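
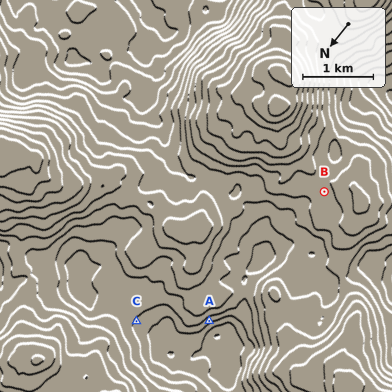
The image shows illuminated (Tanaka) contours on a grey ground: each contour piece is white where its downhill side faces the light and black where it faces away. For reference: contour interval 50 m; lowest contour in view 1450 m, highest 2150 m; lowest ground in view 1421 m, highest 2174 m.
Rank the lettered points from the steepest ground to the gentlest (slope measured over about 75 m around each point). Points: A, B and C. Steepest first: A C B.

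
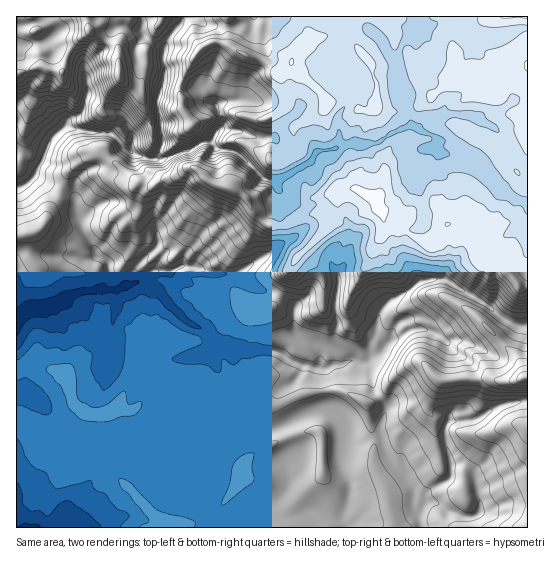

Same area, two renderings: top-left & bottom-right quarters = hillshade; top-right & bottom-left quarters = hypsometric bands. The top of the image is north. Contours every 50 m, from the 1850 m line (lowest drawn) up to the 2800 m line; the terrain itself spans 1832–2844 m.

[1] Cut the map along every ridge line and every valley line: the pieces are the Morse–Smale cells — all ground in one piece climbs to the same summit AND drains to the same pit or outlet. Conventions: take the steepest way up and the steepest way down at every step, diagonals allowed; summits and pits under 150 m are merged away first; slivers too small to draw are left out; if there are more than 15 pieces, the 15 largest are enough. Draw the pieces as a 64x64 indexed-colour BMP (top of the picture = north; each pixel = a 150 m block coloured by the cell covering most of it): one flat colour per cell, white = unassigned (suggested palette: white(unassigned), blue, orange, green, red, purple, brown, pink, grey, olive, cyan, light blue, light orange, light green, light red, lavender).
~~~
<image width="64" height="64" href="data:image/bmp;base64,Qk12CAAAAAAAAHYAAAAoAAAAQAAAAEAAAAABAAQAAAAAAAAIAAATCwAAEwsAABAAAAAAAAAA////ALR3HwAOf/8ALKAsACgn1gC9Z5QAS1aMAMJ34wB/f38AIr28AM++FwDox64AeLv/AIrfmACWmP8A1bDFACIiIiIiIiIiIiIiIiIiIiIiIiIiIiIiIRERERERERERIiIiIiIiIiIiIiIiIiIiIiIiIiIiIiIhEREREREREREiIiIiIiIiIiIiIiIiIiIiIiIiIiIiIiERQRERERERESIiIiIiIiIiIiIiIiIiIiIiIiIiIiIiIRFBERERERERIiIiIiIiIiIiIiIiIiIiIiIiIiIiIiIREUEREREREREiIiIiIiIiIiIiIiIiIiIiIiIiIiIiIhEUREERERERESIiIiIiIiIiIiIiIiIiIiIiIiIiIiIhERRERBERERERIiIiIiIiIiIiIiIiIiIiIiIiIiIiIiERREREEREREREiIiIiIiIiIiIiIiIiIiIiIiIiIiIiIRREREQRERERESIiIiIiIiIiIiIiIiIiIiIiIiIiIiIhRERERBERERERIiIiIiIiIiIiIiIiIiIiIiIiIiIiIiFEREREEREREREiIiIiIiIiIiIiIiIiIiIiIiIiIiIiIUREREQRERERESIiIiIiIiIiIiIiIiIiIiIiIiIiIiIRRERERBERERERIiIiIiIiIiIiIiIiIiIiIiIiIiIiIhFERERERBEREREiIiIiEREiIiIiIiIiIiIiIiIiIiIiEUREREREREERESIiIiERERESIiIiIiERIiESIiIiIiIRREREREREREERIiIiIREREREiIiERERERERESIiIiERREREREREREREQiIiIhERERERERERERERERERERERERFERERERERERERCIiIhERERERERERERERERERERERERFEREREREREREREIiIhEREREREREREREREREREREREREUREREREREREREQSIRERERERERERERERERERERERERERRERERERERERERBERERERERERERERERERERERERERERFEREREREREREREEREREREREREREREREREREREREREREUREREREREREREQRERERERERERERERERERERERERERERFERERERERERERBEREREREREREREREREREREREREREREUREREREREREREERERERERERERERERERERERERERERERRERERERERERBERERERERERERERERERERERERERERERFEREREREREQRERERERERERERERERERERERERERERERERREREREREQREREREREREREREREREREREREREREREREREUREREREQREREREREREREREREREREREREREREREREREREUREREERERERERERERERERERERERERERERERERERERERFERBERERERERERERERERERERERERERERERERERERERERERERERERERERERERERERERERERERERERERERERERERERERERERERERERERERERERERERERERERERERERERERERERERERERERERERERERERERERERERERERERERERERERERERERERERERERERERERERERERERERERERERERERERERERERERERERERERERERERERERERERERERERERERERERERERERERZmERERERERERERERERERERERERERERERERERERERERFmZhEREREREREREREREREREREREREREREREREREREREWZmERERERERERERERERERERERERERERERERERERERERZmZhERERERERERERERERERERERERERERERERERERERFmZmERERERERERERERERERERERERERERERERERERERVWZmZhERERERERERERERERERERERERERERERERERERVVZmZmERERERERERERERERERERERERERERERERERERVVVmZmZhERERERERERERERERERERERERERERERERERVVVWZmZmYRERERERERERERERERMxERERERERERERERVVVVZmZmZmERERd3ERERERERERMzMRERERERERERFVVVVVVmZmZmZmERd3cREREREREREzMzMxERERERERVVVVVVVWZmZmZmZmEXdxEREREREREzMzMzMzMzERERFVVVVVVVZmZmZmZmYXd3EREREREzMzMzMzMzMzMxERVVVVVVVVVmZmZmZmZhd3cRERERMzMzMzMzMzMzMzM1VVVVVVVVVWZmZmZmZhd3dxEREREzMzMzMzMzMzMzMzVVVVVVVVVVZmZmZmZhd3d3EREREzMzMzMzMzMzMzMzNVVVVVVVVVVmZmZmZod3d3cREREzMzMzMzMzMzMzMzM1VVVVVVVVVWZmZmZoiHd3dxEREzMzMzMzMzMzMzMzM1VVVVVVVVVVZmZmZmiId3d3ERMzMzMzMzMzMzMzMzMzVVVVVVVVVVVmZmZmaIiHd3dzMzMzMzMzMzMzMzMzMzNVVVVVVVVVVZlmmWaIiId3d3MzMzMzMzMzMzMzMzMzM1VVVVVVVVVVmZmZZoiIh3d3MzMzMzMzMzMzMzMzMzMzVVVVVVVVVVWZmZl4iIiHd3czMzMzMzMzMzMzMzMzMzNVVVVVVVVVVZmZd3iIiHd3d3MzMzMzMzMzMzMzMzMzM1VVVVVVVVVVmZmXd4h3d3d3czMzMzMzMzMzMzMzMzMzNVVVVVVVVVWZmZd3d3d3d3d3MzMzMzMzMzMzMzMzMzMzVVVVVVVVVZmZd3d3d3d3d3dzMzMzMzMzMzMzMzMzMzNVVVVVVVVV"/>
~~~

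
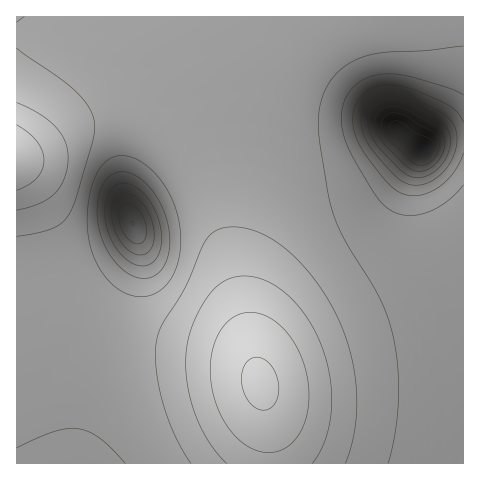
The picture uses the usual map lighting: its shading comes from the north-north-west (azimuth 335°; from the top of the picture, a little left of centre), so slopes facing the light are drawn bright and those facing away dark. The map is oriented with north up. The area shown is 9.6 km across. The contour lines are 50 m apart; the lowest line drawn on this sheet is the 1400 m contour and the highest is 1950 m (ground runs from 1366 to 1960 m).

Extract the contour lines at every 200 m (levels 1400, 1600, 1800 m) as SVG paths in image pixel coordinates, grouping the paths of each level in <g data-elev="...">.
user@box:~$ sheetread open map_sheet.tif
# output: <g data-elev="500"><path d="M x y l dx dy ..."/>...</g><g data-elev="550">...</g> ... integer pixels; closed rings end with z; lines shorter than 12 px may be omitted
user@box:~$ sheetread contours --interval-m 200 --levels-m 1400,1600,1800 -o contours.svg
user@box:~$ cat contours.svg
<g data-elev="1400"><path d="M419 158l-4-4-9-11-14-11-2-6 2-4 4-1 4 1 14 11 13 4 5 4 2 6-3 7-6 4z"/></g><g data-elev="1600"><path d="M138 255l-8-4-7-7-6-9-4-11-1-10 1-10 4-7 6-3 8 0 9 7 8 10 5 13 1 13-2 10-6 7z"/><path d="M411 185l-9-4-11-9-19-22-8-16-3-12 2-12 6-9 9-6 17-2 19 6 31 16 6 5 4 9 2 9-1 10-4 11-6 9-7 8-9 6-10 3z"/></g><g data-elev="1800"><path d="M345 463l6-16 4-17 2-19-1-20-6-38-13-37-10-18-12-18-13-15-14-14-14-10-14-8-14-5-14-1-16 4-10 10-20 44-24 40-6 16 0 28 7 34 12 32 16 28"/><path d="M17 236l19-3 16-4 9-5 7-8 9-22 15-51 3-16-4-16-13-17-17-15-44-31"/></g>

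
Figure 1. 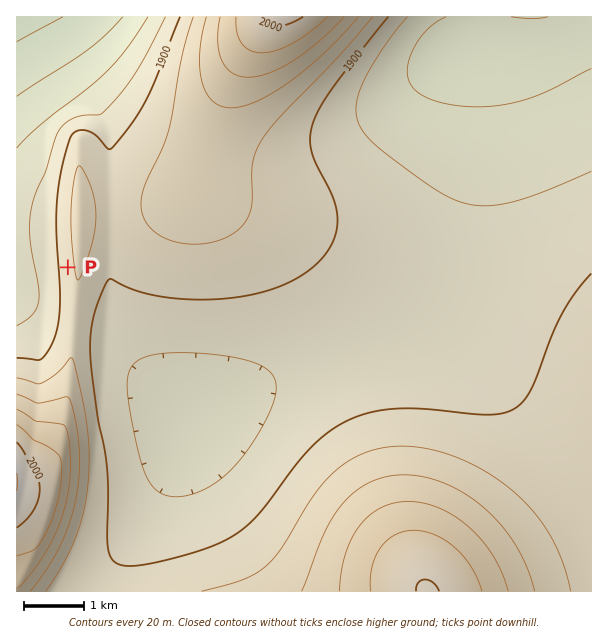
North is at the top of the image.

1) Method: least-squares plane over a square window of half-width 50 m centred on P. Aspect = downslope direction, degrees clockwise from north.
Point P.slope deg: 4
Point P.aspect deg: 265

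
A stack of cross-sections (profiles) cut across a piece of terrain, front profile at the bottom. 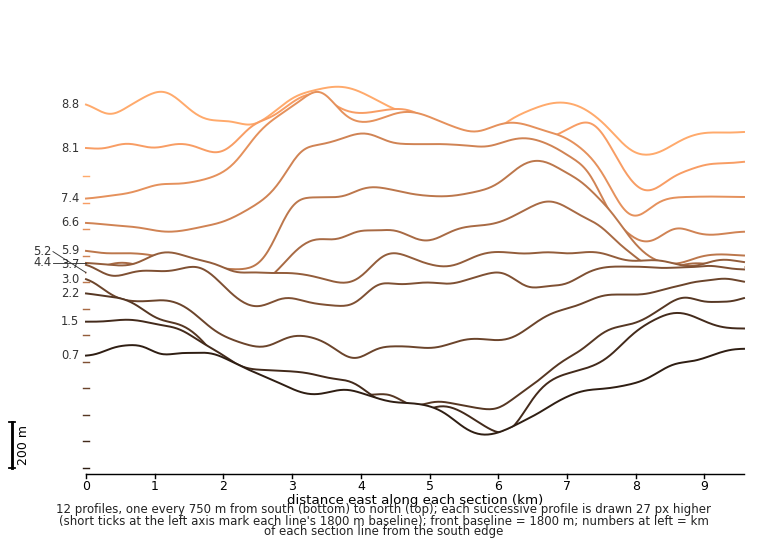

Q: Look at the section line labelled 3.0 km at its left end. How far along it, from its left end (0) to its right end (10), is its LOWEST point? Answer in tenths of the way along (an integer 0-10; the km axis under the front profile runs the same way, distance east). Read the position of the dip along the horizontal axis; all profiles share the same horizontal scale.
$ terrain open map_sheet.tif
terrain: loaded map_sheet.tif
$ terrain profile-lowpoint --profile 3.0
4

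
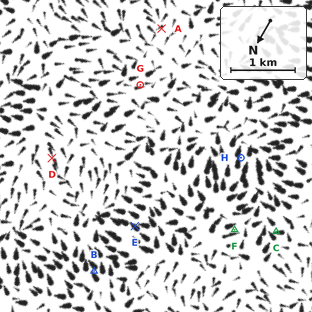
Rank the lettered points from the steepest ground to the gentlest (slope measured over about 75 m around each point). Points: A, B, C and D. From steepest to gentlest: D B C A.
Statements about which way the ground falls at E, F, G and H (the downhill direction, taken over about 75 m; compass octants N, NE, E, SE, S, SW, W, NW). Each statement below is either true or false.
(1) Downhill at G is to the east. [false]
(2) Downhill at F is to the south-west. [true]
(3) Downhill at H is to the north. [false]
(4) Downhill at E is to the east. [true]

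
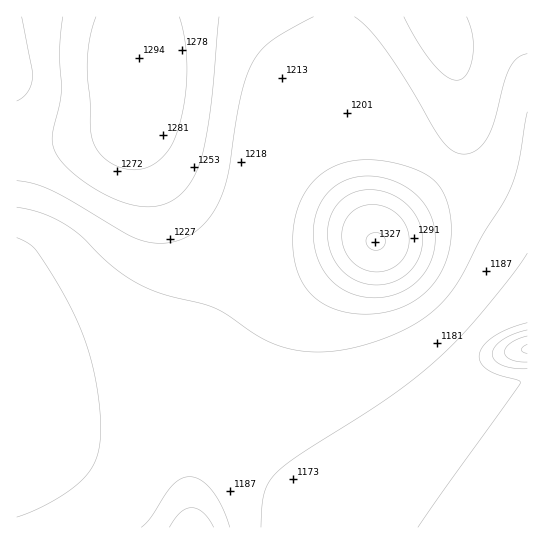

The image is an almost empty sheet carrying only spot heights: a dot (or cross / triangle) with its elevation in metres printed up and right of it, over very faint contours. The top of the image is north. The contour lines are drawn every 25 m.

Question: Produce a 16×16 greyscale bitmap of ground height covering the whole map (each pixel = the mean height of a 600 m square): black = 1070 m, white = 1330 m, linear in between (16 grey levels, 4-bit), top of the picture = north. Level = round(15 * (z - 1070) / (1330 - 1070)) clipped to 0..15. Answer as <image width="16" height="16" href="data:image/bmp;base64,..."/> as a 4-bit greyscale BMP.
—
<image width="16" height="16" href="data:image/bmp;base64,Qk32AAAAAAAAAHYAAAAoAAAAEAAAABAAAAABAAQAAAAAAIAAAAATCwAAEwsAABAAAAAAAAAAAAAAABEREQAiIiIAMzMzAERERABVVVUAZmZmAHd3dwCIiIgAmZmZAKqqqgC7u7sAzMzMAN3d3QDu7u4A////AGZ3iYZmVVREZmZ4dmZVVURmZnd2ZmVVVGZmZ3dmZmVUVmZ3d3d2ZlRWZnd3eHd2UmZnd3iImIdlZneIiIm7qHZneIiIm97JdniZqZib7smHmau6mIrMqYeqzMuYiJmZmKvMy6iIiImYm83bqIiImqibzdypiImrqZvN26mZmaup"/>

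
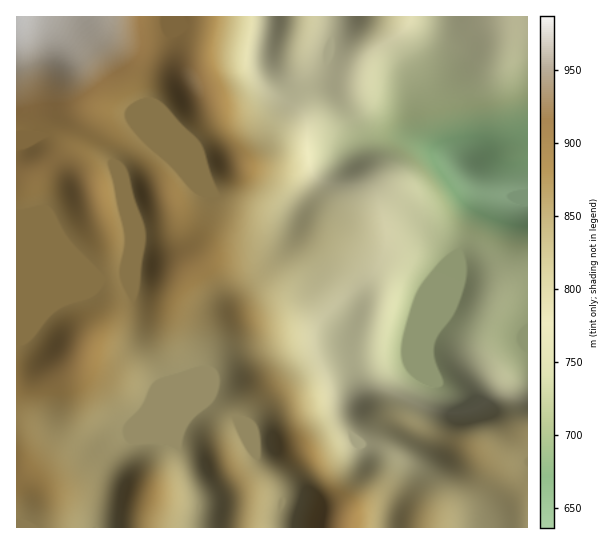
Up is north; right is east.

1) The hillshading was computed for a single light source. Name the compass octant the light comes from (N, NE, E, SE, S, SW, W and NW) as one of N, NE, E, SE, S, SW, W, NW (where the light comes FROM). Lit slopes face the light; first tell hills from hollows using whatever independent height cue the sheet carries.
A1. E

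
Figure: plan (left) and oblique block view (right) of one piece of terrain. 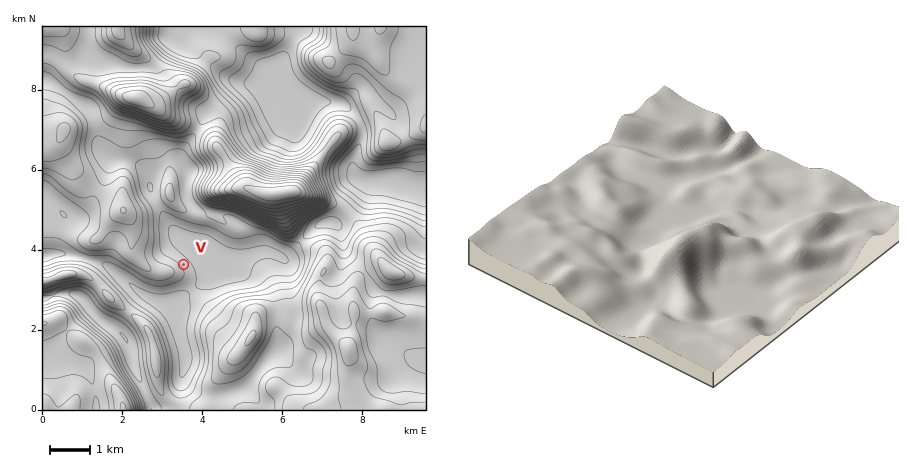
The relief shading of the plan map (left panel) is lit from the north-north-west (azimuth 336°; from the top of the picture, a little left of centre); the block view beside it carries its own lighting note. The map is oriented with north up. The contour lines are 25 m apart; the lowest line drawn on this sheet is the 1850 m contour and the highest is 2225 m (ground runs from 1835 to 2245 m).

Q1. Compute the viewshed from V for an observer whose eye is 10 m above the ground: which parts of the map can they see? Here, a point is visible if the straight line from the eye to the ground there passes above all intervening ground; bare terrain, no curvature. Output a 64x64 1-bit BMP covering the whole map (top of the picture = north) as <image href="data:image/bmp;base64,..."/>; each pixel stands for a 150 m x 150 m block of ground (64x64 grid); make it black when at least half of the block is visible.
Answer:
<image width="64" height="64" href="data:image/bmp;base64,Qk0+AgAAAAAAAD4AAAAoAAAAQAAAAEAAAAABAAEAAAAAAAACAAATCwAAEwsAAAIAAAAAAAAA////AAAAAAAAAgHwAAAAAAAEAeAAAAAAAAAA4AAAAAAAAABgAAAAAAAAAHAAAAAAAAAAcAAAAAAAAAB4AAAAAAAAADgAAAAAAAAAHgAAAAAAAAAPAAAAAAAAAA+AACAAAAAAD8AAYAAAAAB/4AEAAAAAAH/gAgAAAAAAf+AGAAAAAAB/4A4AAAAAAH/wHAAAAAAAf/AcAAAAAAB///wAAAAAAH///AAAAAAAf//8AAAAAAB///wAAAAAAP///ABAAAAD//5+AMAAAEf//n4BgAAA5////gMAAAD////+AwAAAP////4GAAAA////xAYAAAD///+ABAAAAf/+P4AEAAAD//x/AAAAAAP/2P8AAAAAAf8f/wAAAAAAHj//AAAAAAAMf/gAAAAAAgB/gAAAAAADAAAAAAAAAAEAAAAAAAAAAQAAAAAAAAABgAAAAAAAAAGAAAAAAAAAA4BwAAAAAAAHgHAAAAAAAA+AAAAAAAAAD4PAAAAAAAAfj8AAAAAAAD//gAAAAAAAH/4AAAAAAAAf+AAAAAAAAB/AAAAAAAAAPwAAAAAAAADgAMAAAAAAA8AB4AAAAAADAAAAAAAAAAAAAAAAAAAAAAAAAAAAAAAAAAAAAAAAAAAAAAAAAAAAAAAAAAAAAAAAAAAAAAAAAAAAAAAAAAAAAAAAAAAAAACAAAAAAAAAAA=="/>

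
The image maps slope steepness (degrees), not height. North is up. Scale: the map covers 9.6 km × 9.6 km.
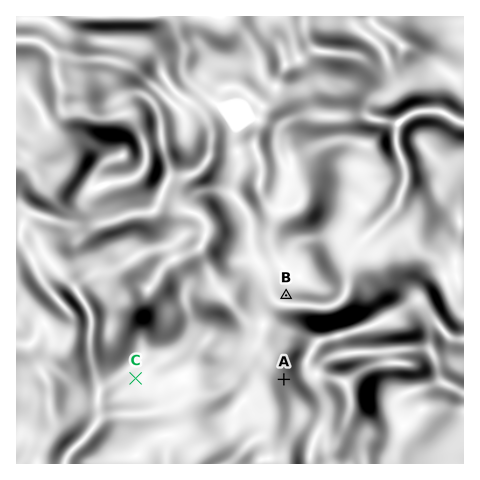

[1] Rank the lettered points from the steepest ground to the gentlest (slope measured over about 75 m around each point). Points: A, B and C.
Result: A B C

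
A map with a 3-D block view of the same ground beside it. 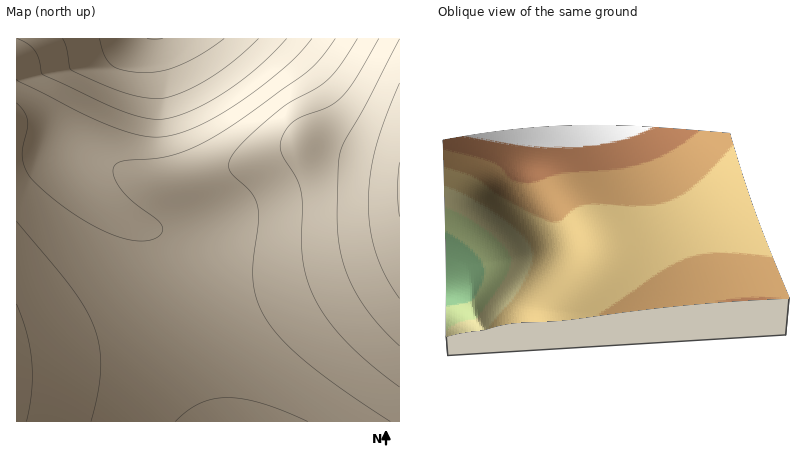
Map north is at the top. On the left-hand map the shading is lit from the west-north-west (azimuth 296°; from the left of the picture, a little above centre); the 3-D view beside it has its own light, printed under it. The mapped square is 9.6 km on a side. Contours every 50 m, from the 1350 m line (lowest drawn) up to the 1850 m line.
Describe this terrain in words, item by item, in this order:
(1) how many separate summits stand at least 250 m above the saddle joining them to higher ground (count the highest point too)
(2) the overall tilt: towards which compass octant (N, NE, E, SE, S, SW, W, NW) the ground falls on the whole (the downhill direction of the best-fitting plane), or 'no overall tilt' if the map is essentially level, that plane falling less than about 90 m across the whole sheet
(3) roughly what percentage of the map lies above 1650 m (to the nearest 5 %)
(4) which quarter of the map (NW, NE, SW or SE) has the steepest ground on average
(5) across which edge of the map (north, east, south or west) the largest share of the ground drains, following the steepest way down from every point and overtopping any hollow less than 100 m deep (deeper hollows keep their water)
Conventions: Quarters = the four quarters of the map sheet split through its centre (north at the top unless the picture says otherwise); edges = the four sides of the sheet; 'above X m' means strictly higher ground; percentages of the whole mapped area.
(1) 1 summit rises at least 250 m above its surroundings.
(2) On the whole the ground falls towards the north-west.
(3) About 40 % of the map lies above 1650 m.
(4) The north-east quarter is the steepest part of the map.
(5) The largest share of the runoff leaves by the northern edge.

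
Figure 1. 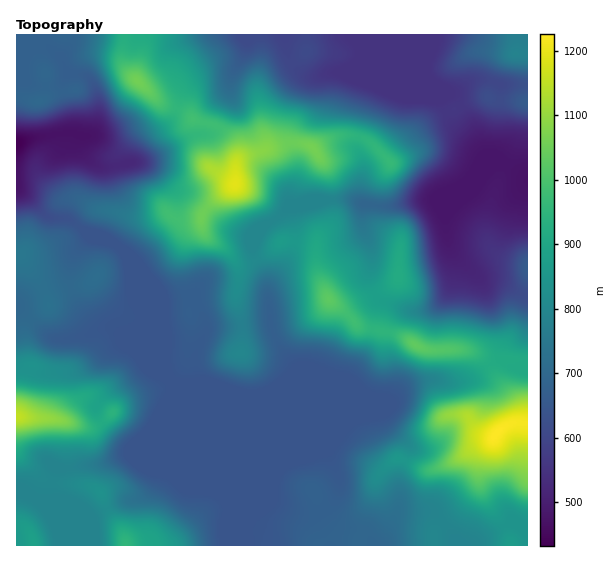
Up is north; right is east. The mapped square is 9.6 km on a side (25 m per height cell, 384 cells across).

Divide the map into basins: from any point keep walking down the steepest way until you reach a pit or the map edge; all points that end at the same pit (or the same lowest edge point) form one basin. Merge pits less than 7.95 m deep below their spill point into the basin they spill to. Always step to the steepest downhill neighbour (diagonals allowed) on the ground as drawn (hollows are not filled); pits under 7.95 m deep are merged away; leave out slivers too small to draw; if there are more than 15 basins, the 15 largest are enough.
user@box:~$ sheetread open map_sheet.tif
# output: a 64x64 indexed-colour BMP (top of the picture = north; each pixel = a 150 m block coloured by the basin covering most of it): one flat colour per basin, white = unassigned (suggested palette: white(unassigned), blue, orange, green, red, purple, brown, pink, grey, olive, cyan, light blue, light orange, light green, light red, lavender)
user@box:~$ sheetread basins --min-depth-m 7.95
<image width="64" height="64" href="data:image/bmp;base64,Qk12CAAAAAAAAHYAAAAoAAAAQAAAAEAAAAABAAQAAAAAAAAIAAATCwAAEwsAABAAAAAAAAAA////ALR3HwAOf/8ALKAsACgn1gC9Z5QAS1aMAMJ34wB/f38AIr28AM++FwDox64AeLv/AIrfmACWmP8A1bDFABERERERERERERERERERERERERERERERERERERERERERERERERERERERERERERERERERERERERERERERERERERERERERERERERERERERERERERERERERERERERERERERERERERERERERERERERERERERERERERERERERERERERERERERERERERERERERERERERERERERERERERERERERERERERERERERERERERERERERERERERERERERERERERERERERERERERERERERERERERERERERERERERERERERERERERERERERERERERERERERERERERERERERERERERERERERERERERERERERERERERERERERERERERERERERERERERERERERERERERERERERERERERERERERERERERERERERERERERERERERERERERERERERERERERERERERERERERERERERERERERERERERERERERERERERERERERERERERERERERERERERERERERERERERERERERERERERERERERERERERERERERERERERERERERERERERERERERERERERERERERERERERERERERERERERERERERERERERERERERERERERERERERERERERERERERERERERERERERERERERERESERERERERERERERERERERERERERERERERERERERERERIxERERERERERERERERERERERERERERERERERERERERIjEREREREREREREREREREREREREREREREREREREREREiMREREREREREREREREREREREREREREREREREREREREiIxEREREREREREREREREREREREREREREREREREREREiIjMRERERERERERERERERERERERERERERERERERERESIiMxERERERERERERERERERERERERERERERERERERESIiIxERERERERERERERERERERERERERERERERERERESIiIjEREREREREREREREREREREREREREREREREREREiIiIiMREREREREREREREREREREREREREREREREiIiIiIiIiIxERERERERERERERERERERERERERERERIiIiIiIiIiIjERERERERERERERERERERERERERERIiIiIiIiIiIiIiMxERERERERERERERERERERERERERIiIiIiIiIiIiIiIzMRERERERERERERERERERERERERIiIiIiIiIiIiIiIjMzERERERERERERERERERERERESIiIiIiIiIiIiIiIiMzMRERERERERERERERERERERERIiIiIiIiIiIiIiIiIzMRERERERERERERERERERERERIiIiIiIiIiIiIiIiIjMxEREREREREREREREREREREREiIiIiIiIiIiIiIiIiMxERERERERERERERERERERERESIiIiIiIiIiIiIiIiIxERERERERERERERERESERERERIiIiIiIiIiIiIiIiIhERERERERERERERERESIiEREREiIiIiIiIiIiIiIiIiERERERERERERERERESIiIiEREiIiIiIiIiIiIiIiIiIREREREREREREREREiIiIiIiIiIiIiIiIiIiIiIiIiIhEREREREREREREREiIiIiIiIiIiIiIiIiIiIiIiIiIiERERERERERERERESIiIiIiIiIiIiIiIiIiIiIiIiIiIRERERERERERERERIiIiIiIiIiIiIiIiIiIiIiIiIiIhERERERERERERERESIiIiIiIiIiIiIiIiIiIiIiIiIiEREREREREREREREREiIiIiIiIiIiIiIiIiIiIiIiIiIRERERERERERERERERIiIiIiIiIiIiIiIiIiIiIiIiIhERERERERERERERERESIiIiIiIiIiIiIiIiIiIiIiIiEREREREREREREREREREiIiIiIiIiIiIiIiIiIiIiIiIRERERERERERERERERESIiIiIiIiIiIiIiIiIiIiIiIhERERERERERERERERERIiIiIiIiIiIiIiIiIiIiIiIiERERERERERERERERERIiIiIiIiIiIiIiIiIiIiIiIiIREREREREREREREREREiIiIiIiIiIiIiIiIiIiIiIiIhEREREREREREREREREiIiIiIiIiIiIiIiIiIiIiIiIiEREREREREREREREREiIiIiIiIiIiIiIiIiIiIiIiIiIRERERERERERERESIiIiIiIiIiIiIiIiIiIiIiIiIiIhERERERERERERESIiIiIiIiIiIiIiIiIiIiIiIiIiIiERERERERERERIiIiIiIiIiIiIiIiIiIiIiIiIiIiIiIRERERERERERIiIiIiIiIiIiIiIiIiIiIiIiIiIiIiIhERERERERERIiIiIiIiIiIiIiIiIiIiIiIiIiIiIiIiERERERERERIiIiIiIiIiIiIiIiIiIiIiIiIiIiIiIiIRERERERERIiIiIiIiIiIiIiIiIiIiIiIiIiIiIiIiIhERERERERIiIiIiIiIiIiIiIiIiIiIiIiIiIiIiIiIiEREREREREiIiIiIiIiIiIiIiIiIiIiIiIiIiIiIiIiIRERERERESIiIiIiIiIiIiIiIiIiIiIiIiIiIiIiIiIhEREREREREiIiIiIiIiIiIiIiIiIiIiIiIiIiIiIiIi"/>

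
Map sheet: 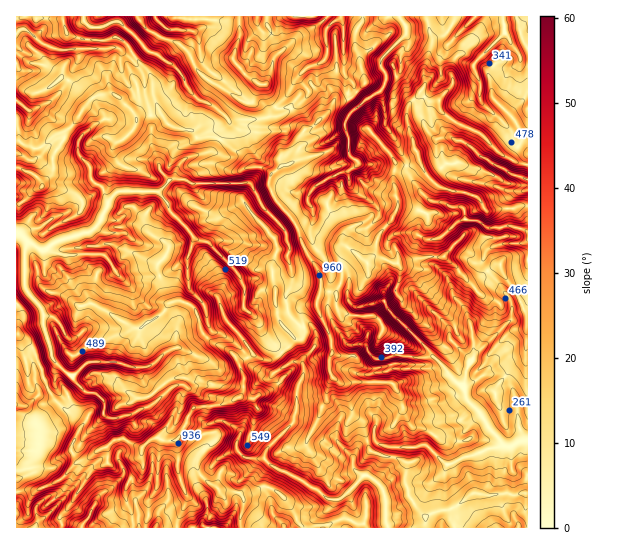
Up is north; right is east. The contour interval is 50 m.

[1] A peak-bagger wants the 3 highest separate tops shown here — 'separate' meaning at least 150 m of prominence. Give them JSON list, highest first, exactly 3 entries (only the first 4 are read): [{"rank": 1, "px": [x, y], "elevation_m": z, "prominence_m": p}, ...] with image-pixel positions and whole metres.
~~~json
[{"rank": 1, "px": [367, 263], "elevation_m": 1025, "prominence_m": 850}, {"rank": 2, "px": [239, 398], "elevation_m": 1022, "prominence_m": 264}, {"rank": 3, "px": [265, 85], "elevation_m": 775, "prominence_m": 232}]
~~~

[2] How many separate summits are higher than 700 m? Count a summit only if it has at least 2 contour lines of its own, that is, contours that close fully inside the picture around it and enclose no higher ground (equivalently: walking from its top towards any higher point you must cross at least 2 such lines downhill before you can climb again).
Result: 4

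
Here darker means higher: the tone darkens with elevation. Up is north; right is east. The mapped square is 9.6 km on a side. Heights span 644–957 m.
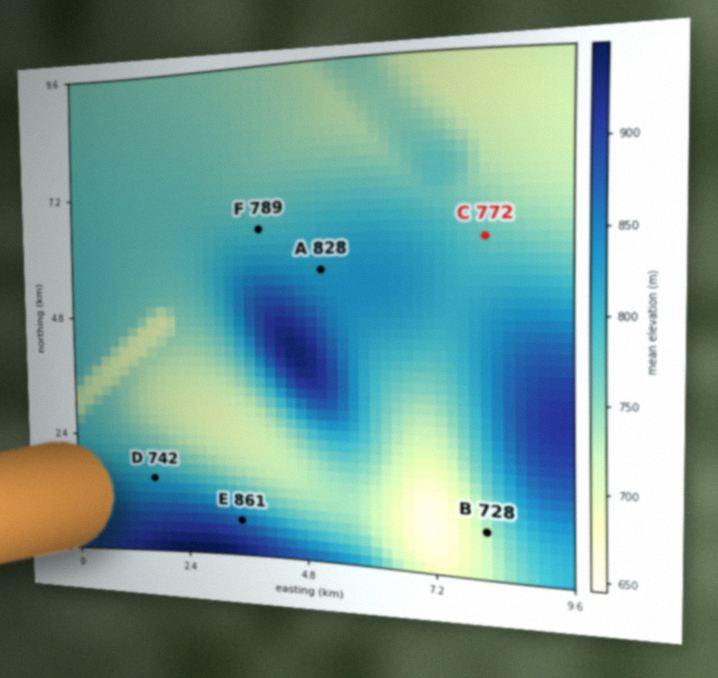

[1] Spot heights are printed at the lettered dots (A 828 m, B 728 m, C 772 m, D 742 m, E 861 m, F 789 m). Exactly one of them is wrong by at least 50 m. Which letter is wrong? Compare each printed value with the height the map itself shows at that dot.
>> D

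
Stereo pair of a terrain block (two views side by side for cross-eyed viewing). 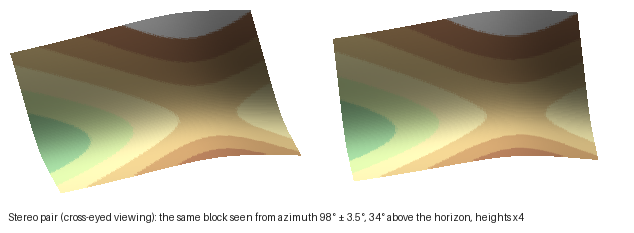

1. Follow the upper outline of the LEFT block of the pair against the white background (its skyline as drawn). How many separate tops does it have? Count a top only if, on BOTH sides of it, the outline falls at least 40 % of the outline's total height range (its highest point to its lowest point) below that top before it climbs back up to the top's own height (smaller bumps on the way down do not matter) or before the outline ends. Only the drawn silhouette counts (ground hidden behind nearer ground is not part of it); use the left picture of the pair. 0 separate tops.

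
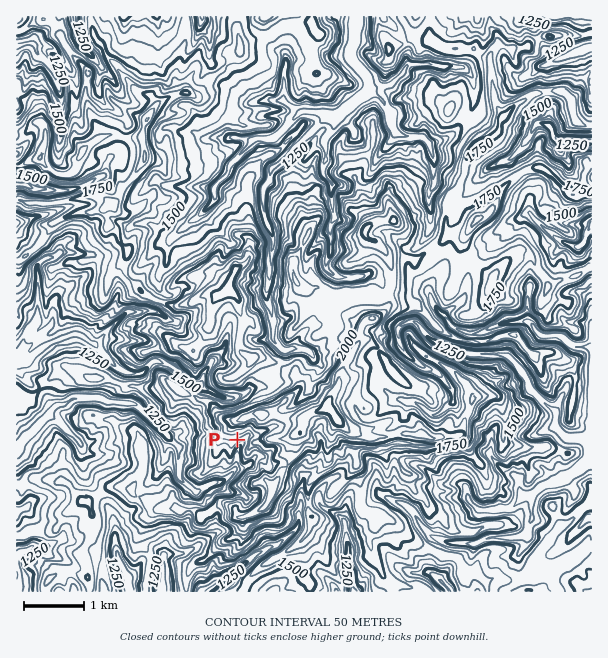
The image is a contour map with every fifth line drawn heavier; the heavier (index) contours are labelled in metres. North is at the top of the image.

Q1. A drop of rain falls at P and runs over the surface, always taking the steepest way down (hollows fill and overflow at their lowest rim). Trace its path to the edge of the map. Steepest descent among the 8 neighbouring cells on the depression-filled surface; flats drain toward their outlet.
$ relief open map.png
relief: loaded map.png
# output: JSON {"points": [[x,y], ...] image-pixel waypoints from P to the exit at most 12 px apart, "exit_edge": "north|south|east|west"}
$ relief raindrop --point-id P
{"points": [[237, 440], [237, 452], [236, 464], [228, 476], [216, 482], [204, 488], [192, 489], [180, 479], [179, 467], [179, 455], [174, 443], [162, 431], [150, 419], [138, 407], [126, 402], [114, 402], [102, 399], [90, 398], [78, 398], [66, 404], [54, 408], [45, 419], [33, 429], [21, 441], [17, 446]], "exit_edge": "west"}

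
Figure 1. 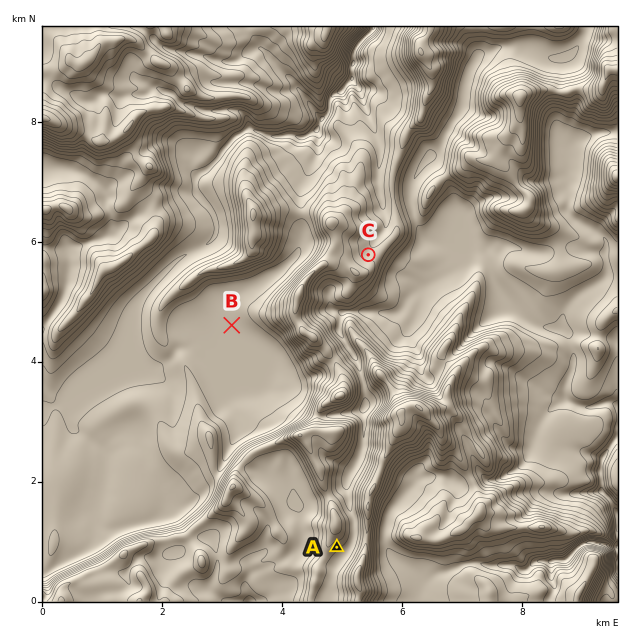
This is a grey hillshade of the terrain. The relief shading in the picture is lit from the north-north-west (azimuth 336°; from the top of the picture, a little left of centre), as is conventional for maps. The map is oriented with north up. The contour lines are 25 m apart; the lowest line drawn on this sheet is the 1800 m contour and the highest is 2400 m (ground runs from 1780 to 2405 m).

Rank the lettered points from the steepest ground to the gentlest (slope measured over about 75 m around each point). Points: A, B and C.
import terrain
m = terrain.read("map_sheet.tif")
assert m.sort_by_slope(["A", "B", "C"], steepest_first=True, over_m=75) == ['A', 'C', 'B']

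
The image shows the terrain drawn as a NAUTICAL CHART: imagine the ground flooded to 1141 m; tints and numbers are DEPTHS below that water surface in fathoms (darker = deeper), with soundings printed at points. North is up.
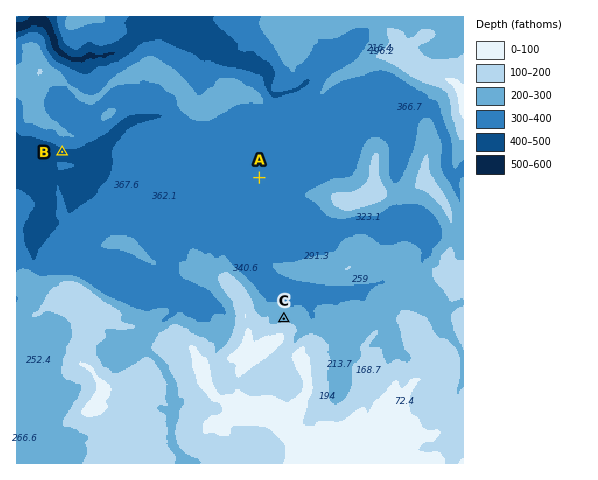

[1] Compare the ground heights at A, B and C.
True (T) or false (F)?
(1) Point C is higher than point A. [T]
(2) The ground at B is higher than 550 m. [F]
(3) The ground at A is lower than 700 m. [T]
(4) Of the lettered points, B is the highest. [F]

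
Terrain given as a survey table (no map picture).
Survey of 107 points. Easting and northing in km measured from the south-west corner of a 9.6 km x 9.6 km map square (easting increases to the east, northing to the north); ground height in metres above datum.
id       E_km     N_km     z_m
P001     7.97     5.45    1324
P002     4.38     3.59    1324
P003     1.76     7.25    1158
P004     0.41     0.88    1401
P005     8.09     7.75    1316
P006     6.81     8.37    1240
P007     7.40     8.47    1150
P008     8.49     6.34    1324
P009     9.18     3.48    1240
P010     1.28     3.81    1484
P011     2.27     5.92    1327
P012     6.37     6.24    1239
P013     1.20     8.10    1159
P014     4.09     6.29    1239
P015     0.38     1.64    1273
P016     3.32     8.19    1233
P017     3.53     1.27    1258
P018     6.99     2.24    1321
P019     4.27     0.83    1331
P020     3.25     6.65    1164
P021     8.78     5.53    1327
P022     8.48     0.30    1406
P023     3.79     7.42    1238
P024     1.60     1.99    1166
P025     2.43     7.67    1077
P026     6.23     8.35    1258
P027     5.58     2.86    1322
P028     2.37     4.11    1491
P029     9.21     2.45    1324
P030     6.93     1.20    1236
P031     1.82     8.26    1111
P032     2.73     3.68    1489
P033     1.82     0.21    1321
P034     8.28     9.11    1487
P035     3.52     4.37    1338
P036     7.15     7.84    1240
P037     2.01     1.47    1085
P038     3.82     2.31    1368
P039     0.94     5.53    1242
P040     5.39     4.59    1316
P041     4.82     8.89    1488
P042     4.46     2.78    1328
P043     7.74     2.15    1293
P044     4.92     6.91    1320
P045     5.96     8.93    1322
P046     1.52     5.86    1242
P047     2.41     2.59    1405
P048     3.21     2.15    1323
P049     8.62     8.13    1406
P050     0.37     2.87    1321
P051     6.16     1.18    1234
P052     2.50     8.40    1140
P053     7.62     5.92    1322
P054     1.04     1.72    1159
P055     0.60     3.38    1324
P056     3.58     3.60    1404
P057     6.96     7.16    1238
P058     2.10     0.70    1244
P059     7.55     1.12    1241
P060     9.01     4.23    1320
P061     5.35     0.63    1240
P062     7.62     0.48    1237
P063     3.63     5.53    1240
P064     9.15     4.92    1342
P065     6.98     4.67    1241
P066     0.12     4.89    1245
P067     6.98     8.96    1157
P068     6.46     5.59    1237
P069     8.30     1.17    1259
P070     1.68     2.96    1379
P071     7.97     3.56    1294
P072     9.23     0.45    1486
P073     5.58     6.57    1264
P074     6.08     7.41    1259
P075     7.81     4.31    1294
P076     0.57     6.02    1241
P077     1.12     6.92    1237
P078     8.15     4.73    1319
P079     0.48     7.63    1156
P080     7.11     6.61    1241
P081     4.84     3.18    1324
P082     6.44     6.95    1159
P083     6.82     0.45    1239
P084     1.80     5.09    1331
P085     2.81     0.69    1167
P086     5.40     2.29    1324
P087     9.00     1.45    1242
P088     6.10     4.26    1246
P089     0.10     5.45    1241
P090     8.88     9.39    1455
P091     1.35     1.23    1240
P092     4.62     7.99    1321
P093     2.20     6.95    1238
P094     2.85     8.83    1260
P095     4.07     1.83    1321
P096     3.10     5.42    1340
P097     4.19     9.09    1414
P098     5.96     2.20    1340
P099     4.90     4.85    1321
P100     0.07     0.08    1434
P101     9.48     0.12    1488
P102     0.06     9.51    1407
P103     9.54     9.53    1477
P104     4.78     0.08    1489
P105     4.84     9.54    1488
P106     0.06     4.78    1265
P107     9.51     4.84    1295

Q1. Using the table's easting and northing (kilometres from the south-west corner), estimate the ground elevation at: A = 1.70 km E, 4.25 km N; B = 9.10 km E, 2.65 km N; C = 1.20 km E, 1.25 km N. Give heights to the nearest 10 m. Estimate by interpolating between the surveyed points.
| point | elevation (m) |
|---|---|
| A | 1410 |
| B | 1320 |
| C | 1240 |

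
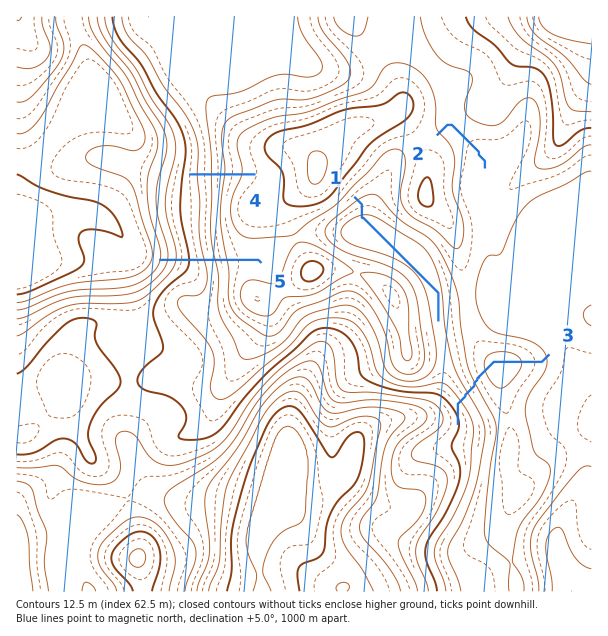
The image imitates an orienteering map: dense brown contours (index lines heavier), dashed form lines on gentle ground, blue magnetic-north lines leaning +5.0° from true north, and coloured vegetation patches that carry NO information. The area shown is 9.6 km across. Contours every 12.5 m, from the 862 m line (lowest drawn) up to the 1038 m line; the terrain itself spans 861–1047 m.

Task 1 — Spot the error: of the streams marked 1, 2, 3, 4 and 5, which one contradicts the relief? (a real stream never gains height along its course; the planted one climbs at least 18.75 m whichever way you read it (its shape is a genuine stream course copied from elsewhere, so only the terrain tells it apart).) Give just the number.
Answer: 3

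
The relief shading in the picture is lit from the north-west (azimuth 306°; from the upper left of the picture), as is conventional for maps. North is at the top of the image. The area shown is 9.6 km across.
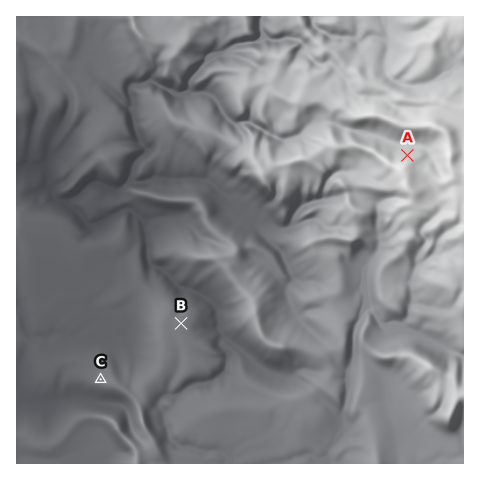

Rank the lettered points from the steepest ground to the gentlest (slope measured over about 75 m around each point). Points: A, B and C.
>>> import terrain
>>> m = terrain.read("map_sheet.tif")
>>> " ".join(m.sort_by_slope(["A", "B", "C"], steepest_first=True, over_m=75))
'A C B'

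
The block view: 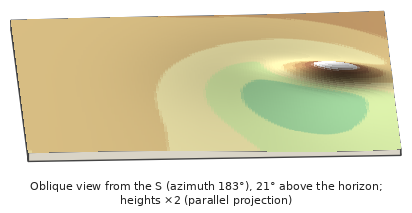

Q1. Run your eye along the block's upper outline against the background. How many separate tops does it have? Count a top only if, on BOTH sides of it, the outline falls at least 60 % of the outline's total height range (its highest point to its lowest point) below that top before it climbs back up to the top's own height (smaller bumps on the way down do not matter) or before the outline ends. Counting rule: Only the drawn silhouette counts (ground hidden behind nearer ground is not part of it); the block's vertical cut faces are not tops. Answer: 0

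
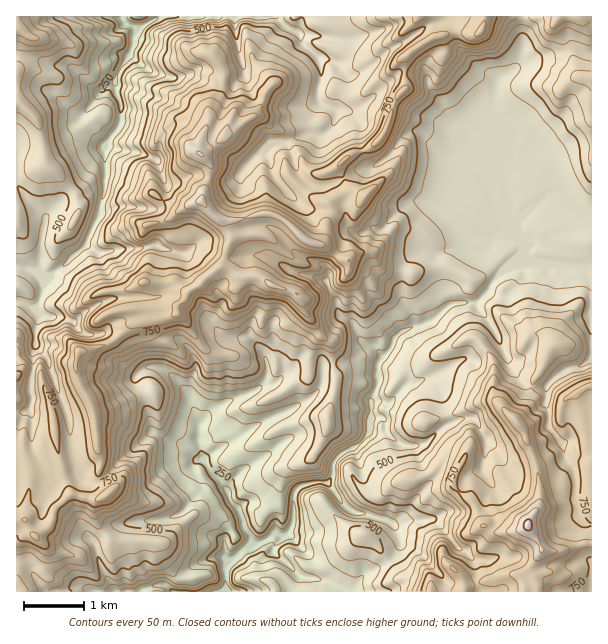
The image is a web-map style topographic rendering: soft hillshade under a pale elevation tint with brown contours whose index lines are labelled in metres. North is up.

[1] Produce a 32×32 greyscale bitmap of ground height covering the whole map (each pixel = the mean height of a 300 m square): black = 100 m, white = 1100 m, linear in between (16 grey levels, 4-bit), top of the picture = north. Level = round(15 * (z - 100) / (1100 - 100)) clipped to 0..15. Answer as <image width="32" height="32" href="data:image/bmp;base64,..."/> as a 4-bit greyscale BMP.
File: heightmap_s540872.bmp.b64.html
<image width="32" height="32" href="data:image/bmp;base64,Qk12AgAAAAAAAHYAAAAoAAAAIAAAACAAAAABAAQAAAAAAAACAAATCwAAEwsAABAAAAAAAAAAAAAAABEREQAiIiIAMzMzAERERABVVVUAZmZmAHd3dwCIiIgAmZmZAKqqqgC7u7sAzMzMAN3d3QDu7u4A////AId2VUQ0MTREREVnmru7y6qIh2ZmVDEjM0RVZoq6q7u6mod3d3UyESNFZmV5mqvMuqqXd2ZlMyISRWZVZ5u826qqqZh2VEMjMkVFVWeKq8yqqaqqhlQyI0JDVnd4mpq7qqmZqYVDMjREQ2Z4iKmZq6qZqah1MyM0RWRFZmiZmbqamam4ZTMzNEVmRFVniYq6mpmZuXVDM0RFZ1NGd3ibuaqJmrl2UzRFVVdURWZ4qpiqmZuoZlRVVVZmVEVWaJiImpibqGVWd3ZmZlRFZmeHiHd3m6mYiIh2Z3dkRVZ3d4mHdoiaqpmHd3iYZURFZ2eIh1Voq7u6iZiKp2ZVRFVnd3ZVaKqru6q6vKiHZVVVVmZmVVaIq7u7zLqYqHZlVVVVVVVVVomZq7uqqrmGZVVVVVVlZVaImZu7u8uphmVVVVVVZWZXmqq8zMuqmHZlVVVVVWZmVomsy6u5qqp2VVVVVVVmZkV5m8qZmaqql1VVVVVVd3VEaJvKiJmaqZhlVVVVVndkM1ecy5iIiKqYZVVVVVZ3VENXm8y5iHeIp2VVVVVnh1RDR5q7u5d3d6hlVVVWZ4ZVMkaJqqqXd3eahlVVZ3h2ZUJFZ5mJqHd3iohlVWeId2VCJGiZiIdmd4qZhmVmeIh2QyNomHd2ZneJqpqGZ4iYZUISRFVWVWd3iqqrp3iZ"/>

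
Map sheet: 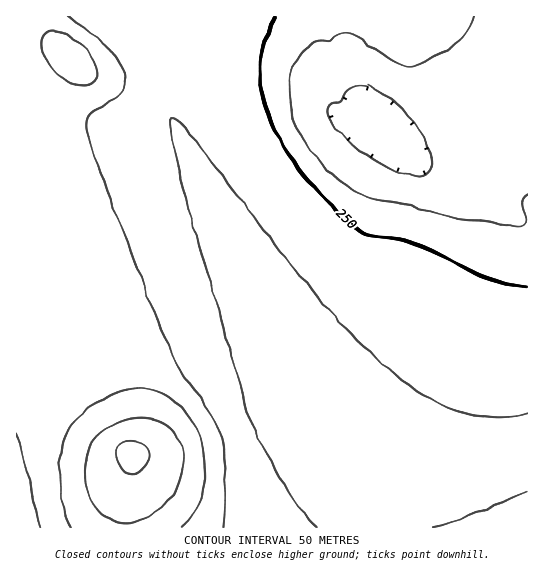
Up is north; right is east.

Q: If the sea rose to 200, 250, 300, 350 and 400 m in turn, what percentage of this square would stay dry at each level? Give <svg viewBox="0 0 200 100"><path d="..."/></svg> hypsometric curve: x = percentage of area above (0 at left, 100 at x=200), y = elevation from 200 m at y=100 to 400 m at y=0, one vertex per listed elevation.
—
<svg viewBox="0 0 200 100"><path d="M172 100l-15-25-64-25-78-25-9-25"/></svg>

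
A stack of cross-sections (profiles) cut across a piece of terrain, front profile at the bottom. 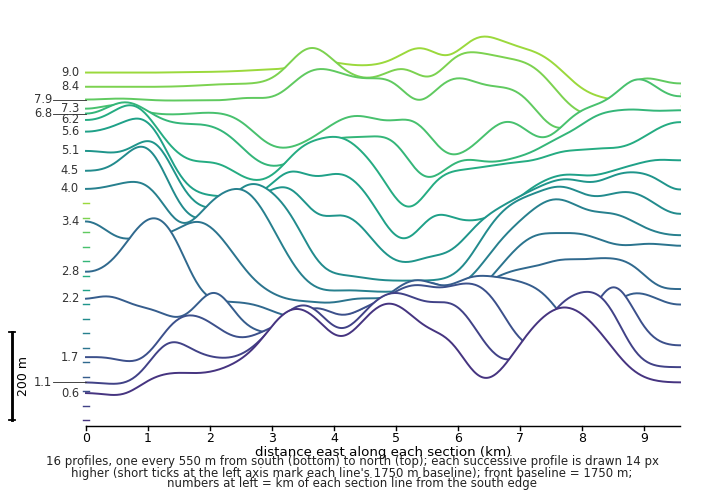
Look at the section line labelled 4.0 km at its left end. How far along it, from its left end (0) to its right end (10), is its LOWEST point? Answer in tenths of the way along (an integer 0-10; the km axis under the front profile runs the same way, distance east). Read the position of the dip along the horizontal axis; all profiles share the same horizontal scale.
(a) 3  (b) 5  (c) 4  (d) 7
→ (b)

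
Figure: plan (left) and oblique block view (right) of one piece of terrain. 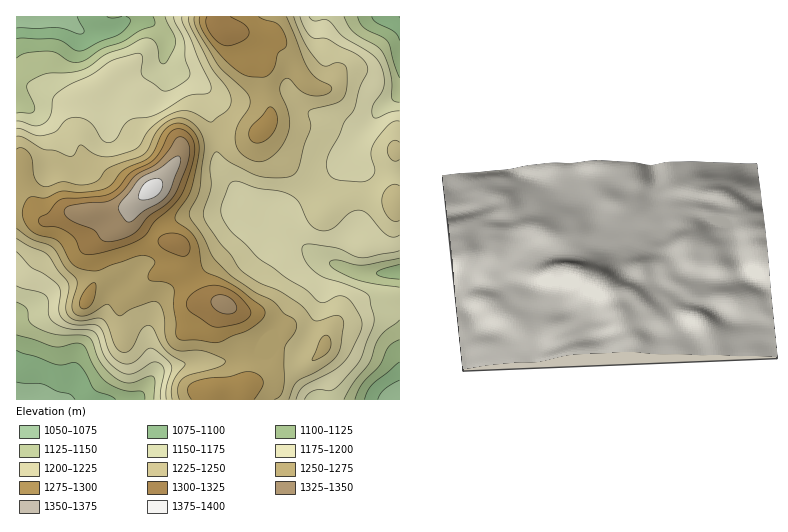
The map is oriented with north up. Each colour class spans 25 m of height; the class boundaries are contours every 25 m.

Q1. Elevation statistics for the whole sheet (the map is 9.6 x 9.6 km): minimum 1055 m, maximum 1385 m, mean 1215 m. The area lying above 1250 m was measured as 28.7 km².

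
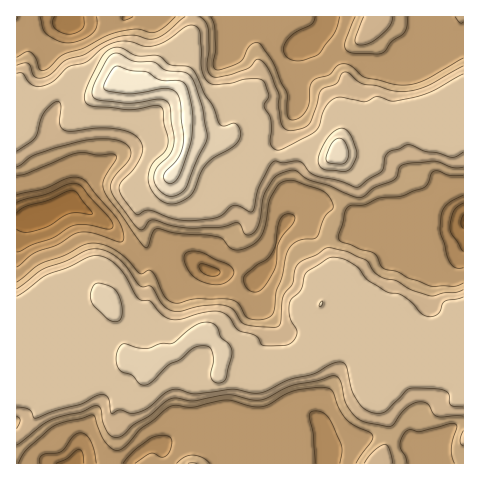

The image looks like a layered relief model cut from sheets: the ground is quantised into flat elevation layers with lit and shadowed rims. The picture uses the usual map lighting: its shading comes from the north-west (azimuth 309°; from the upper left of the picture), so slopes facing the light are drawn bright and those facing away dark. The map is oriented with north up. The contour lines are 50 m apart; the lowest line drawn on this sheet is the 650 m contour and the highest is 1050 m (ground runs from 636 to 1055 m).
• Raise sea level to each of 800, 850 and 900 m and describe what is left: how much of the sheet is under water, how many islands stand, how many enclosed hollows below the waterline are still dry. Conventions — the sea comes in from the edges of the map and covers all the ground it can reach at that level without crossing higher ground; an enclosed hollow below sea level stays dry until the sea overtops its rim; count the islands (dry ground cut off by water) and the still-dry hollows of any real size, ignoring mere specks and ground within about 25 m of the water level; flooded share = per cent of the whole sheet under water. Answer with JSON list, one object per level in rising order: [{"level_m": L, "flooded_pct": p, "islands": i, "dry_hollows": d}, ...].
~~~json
[{"level_m": 800, "flooded_pct": 34, "islands": 0, "dry_hollows": 0}, {"level_m": 850, "flooded_pct": 45, "islands": 0, "dry_hollows": 0}, {"level_m": 900, "flooded_pct": 58, "islands": 0, "dry_hollows": 0}]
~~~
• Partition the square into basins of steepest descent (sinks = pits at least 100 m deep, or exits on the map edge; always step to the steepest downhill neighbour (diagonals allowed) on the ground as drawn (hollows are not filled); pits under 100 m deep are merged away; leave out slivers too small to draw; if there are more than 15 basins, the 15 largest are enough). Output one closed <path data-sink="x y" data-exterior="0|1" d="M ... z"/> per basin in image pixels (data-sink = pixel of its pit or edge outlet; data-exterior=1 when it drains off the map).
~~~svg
<path data-sink="73 463" data-exterior="1" d="M463 322l-19 6-12 1-13-3-19 7-14 0-4-3-21 9-20 0-27 19-31 8-12 12-7 3-15 0-27-6-3-5 5-17-17-21-14 5-14 14-18 5-11 14-11-9-28-4-21 2-22-1-12 4-27-3-13 10 0 94 447 1z"/><path data-sink="209 271" data-exterior="0" d="M190 135l-2 1-4 18-9 18-14 12-18 10-6 9 1 14 11 42 0 33-3 34 11 23 0 9 9-5 13-2 14-14 14-5 17 21-5 17 3 5 27 6 15 0 7-3 12-12 31-8 27-19 20 0 20-8 1-3-9-21-36-27 1-2-9-25-1-12 2-13 9-17 4-16 7-14-2-8-9-19-11 3-19-6-10 0-12 5-34 0-24-19z"/><path data-sink="36 213" data-exterior="0" d="M123 79l-4 0-15 9-10 0-20-9-5 0-9 8-28 14-12 0-4-6 1 273 12-9 27 3 12-4 22 1 21-2 28 4 11 9 7-10 0-11-11-23 3-34 0-33-11-42-1-14 6-9 23-14 9-8 7-12 6-17-2-40-3-13-7-5-18 0z"/><path data-sink="311 42" data-exterior="0" d="M463 16l-270 0-3 18-28 25-19 23 15 3 18 0 7 5 3 13 2 32 41 2 24 19 34 0 12-5 10 0 20 6 17-9 24-10 14-14 7 3 35 1 23-7 13-10 2-3z"/><path data-sink="463 222" data-exterior="1" d="M463 108l-11 12-26 8-35-1-7-3-14 14-24 10-8 5 10 20 2 8-7 14-4 16-9 17-2 13 2 17 8 20-1 2 36 27 5 7 4 15 4 4 14 0 19-7 13 3 12-1 20-7z"/><path data-sink="66 22" data-exterior="0" d="M192 16l-175 0-1 78 2 5 2 2 16-1 24-13 9-8 5 0 20 9 10 0 15-9 25 2 18-22 28-25 2-6z"/>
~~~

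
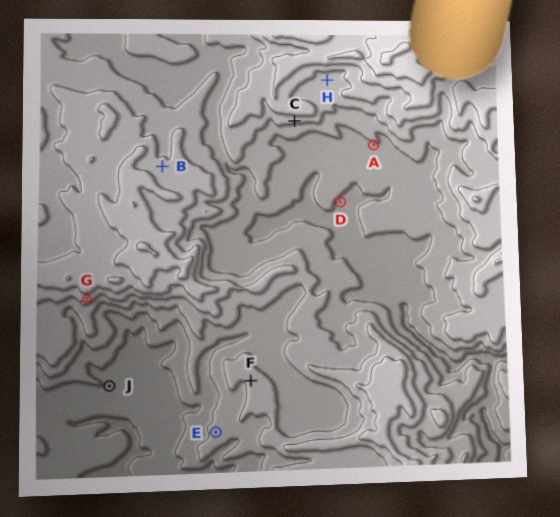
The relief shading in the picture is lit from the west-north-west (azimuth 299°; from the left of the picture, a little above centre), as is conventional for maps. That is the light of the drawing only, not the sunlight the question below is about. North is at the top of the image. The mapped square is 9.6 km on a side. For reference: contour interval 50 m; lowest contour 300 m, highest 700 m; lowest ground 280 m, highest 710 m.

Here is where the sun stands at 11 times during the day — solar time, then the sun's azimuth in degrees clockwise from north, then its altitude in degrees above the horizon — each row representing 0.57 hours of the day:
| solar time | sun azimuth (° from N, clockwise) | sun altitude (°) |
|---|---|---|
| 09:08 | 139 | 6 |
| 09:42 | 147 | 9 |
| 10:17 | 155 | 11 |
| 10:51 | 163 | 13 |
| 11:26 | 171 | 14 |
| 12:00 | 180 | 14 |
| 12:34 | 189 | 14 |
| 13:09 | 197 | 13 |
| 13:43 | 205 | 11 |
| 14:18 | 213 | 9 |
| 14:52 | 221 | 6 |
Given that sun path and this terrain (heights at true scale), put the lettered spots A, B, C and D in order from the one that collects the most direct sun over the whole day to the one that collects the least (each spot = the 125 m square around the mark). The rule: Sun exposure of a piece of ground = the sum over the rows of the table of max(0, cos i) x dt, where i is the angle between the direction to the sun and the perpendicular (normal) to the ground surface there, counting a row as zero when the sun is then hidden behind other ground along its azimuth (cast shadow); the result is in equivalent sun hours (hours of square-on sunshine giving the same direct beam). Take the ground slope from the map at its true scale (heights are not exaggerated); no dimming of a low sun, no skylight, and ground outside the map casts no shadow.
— C > A > D > B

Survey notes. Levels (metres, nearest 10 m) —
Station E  420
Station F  470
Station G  530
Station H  520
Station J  350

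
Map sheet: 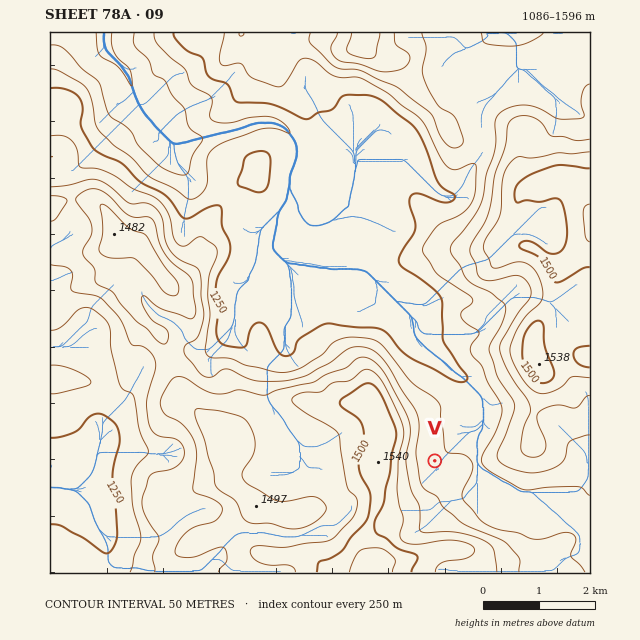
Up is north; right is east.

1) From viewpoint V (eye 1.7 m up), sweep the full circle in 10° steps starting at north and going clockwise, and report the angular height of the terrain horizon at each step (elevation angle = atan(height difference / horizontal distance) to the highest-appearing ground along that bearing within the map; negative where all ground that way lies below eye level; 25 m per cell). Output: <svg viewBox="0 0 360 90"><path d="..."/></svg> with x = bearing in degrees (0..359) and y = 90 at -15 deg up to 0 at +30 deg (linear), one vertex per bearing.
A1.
<svg viewBox="0 0 360 90"><path d="M0 59l10-2 10-2 10-1 10-3 10-1 10 4 10 0 10-1 10 1 10 4 10-1 10-1 10 0 10-1 10-2 10-4 10-1 10 0 10-1 10-1 10-2 10-1 10-2 10-2 10-4 10-2 10-1 10 0 10 0 10 1 10 3 10 7 10 7 10 5 10 2"/></svg>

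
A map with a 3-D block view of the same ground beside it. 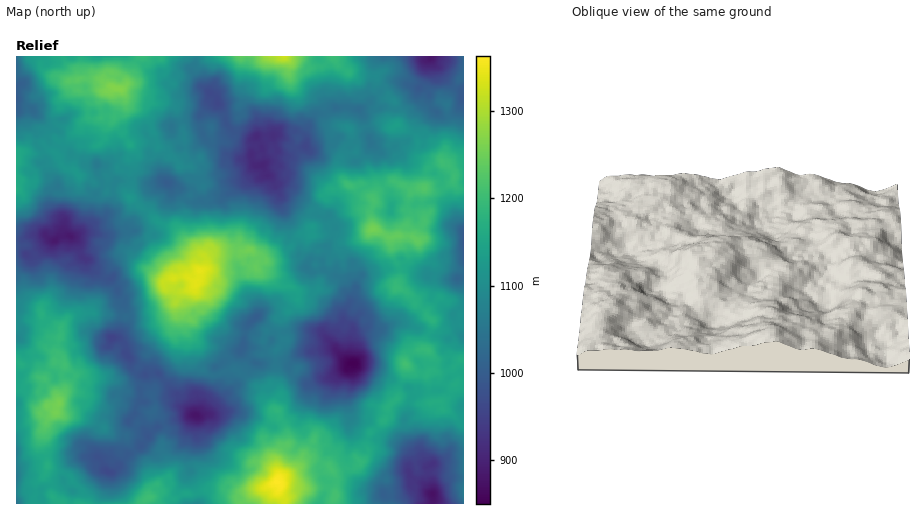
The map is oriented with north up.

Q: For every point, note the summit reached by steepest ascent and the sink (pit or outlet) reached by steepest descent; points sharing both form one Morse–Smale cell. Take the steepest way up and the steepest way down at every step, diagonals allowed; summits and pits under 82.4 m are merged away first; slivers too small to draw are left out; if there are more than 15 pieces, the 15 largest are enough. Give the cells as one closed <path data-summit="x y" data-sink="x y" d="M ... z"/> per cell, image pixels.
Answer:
<path data-summit="277 482" data-sink="353 363" d="M404 323l-11 0-12 6-14-1-11 4-5 8 0 23-5-3-26-29-28-1-11 2 2 9-8 12 0 26-8 11 1 7 9 14 0 4-13 22 2 9 12 28-1 7-12 7-33 4-10-6-12-2-11-16-11-1-14 4-6 7-14 8-10 17 188 1 4-8 0-19-4-6 22-3 13-12 0-16 3-7 16-15 2-11 10-9 8-33 10 7 10 2 7-4 11 13 5 2 6-1 9 4 0-28-11-2-16 1-13-11 5-15z"/><path data-summit="277 482" data-sink="196 415" d="M258 317l-10 7-7 27-25 16 2 17-22 31-14-11-4-8-20-23-12 1-5 12 1 15-6 6-1 7-6 7-18-5-6 0-4 3-10 20 0 7 7 11-11-1-12 4-9 11 0 3 5 3 1 4 6 5 18-16 10 0 2 7-3 15-5 8 1 4 43 0 10-18 14-8 6-7 14-4 11 1 11 16 12 2 10 6 33-4 11-5 2-9-12-28-2-9 13-22 0-4-9-14-1-7 8-11 0-26 8-14-4-7-7 8-2-12z"/><path data-summit="200 270" data-sink="196 415" d="M244 251l-28 1-6 2-4 4-1 10-6 4 0 6-4 8-14 6-6 10-15 8-29 5-7 15-9 8 4 0 5 6 2 9 10 19 5 2 17-1 20 23 4 8 13 11 5-4 18-27-2-17 25-16 7-27 10-7 12 11 2 12 8-8 2-16 12-10 4-8-1-7-4-4-15-3-7-9-8-2-10-8-8-3-3-5z"/><path data-summit="277 482" data-sink="433 494" d="M407 365l-8 24-1 9-10 9-2 11-16 15-3 7 0 16-13 12-10 0-11 4 3 5 0 19-3 8 131-1 0-114-9-5-6 1-5-2-11-13-7 4-10-2z"/><path data-summit="200 270" data-sink="262 165" d="M196 146l-21 2-10 6-4 6 0 14 4 7-18 2-14-5-4 20 29 24 16 6 31 29 1 3 4-6 6-2 25 0 8-2 16 10 22-10 11-14 4-3 10 1-1-20-28-17-10-18-7-6-3-7-7 0-11 15-8 3-16 16-8 2-24 0-3-2-10-14 6 3 7 0 8-9 19-5 5-2 6-9 14-5-13 1-10 12-4 1-10-4-7-7-2-6z"/><path data-summit="372 229" data-sink="353 363" d="M393 181l-12 8-8 9 1 6-3 5 2 19-8 8-8 3-9 0-14-5-8 13 0 6-4 8 1 7 4 4 17 9 7 19-7 12-1 12-11 17 7 13 10 9 3-1-1-22 7-9 9-3 14 1 12-6 11 0 26 9 2-6 0-6-17-16-3-8-16-10 4-9-2-14 6-2 4-6-8-19 10 0 6 3 8-17 0-7-2-3 0-17 2-7-12 2z"/><path data-summit="284 57" data-sink="262 165" d="M333 56l-7 8-13 4-27-12-89 0-5 16 7 11 17 13 8 15 2 12 8 9 7 1 10 6 14-4 19 0 8-3 6 0 7 6 4-14 7-10 24-7 20 3 24-22-9-12-26-4-9-6z"/><path data-summit="115 88" data-sink="353 363" d="M139 56l-99 1 2 10 5 7 20 6 10-1 1 10 3 2 21-1 0 2-12 14 0 11-23 23-7 2 0 4-4 7-10-4-6 4-20-1-4 3 1 26 26 0 6 3 5 7 8 1 6-4 2-4 8-9 2 11 4 4 8 2 3 4 7-10-4-13 0-9 6 3 12 15 16-3 0-16-3-4 1-14 13 11 8 0 7-10-11-31-16-9-5-5-2-6-4-6 7-6z"/><path data-summit="277 482" data-sink="262 165" d="M384 88l-24 22-20-3-24 7-11 18 1 8-2-5-6-3-47 7-10-6-7-1-6-5-4-16-7-8-8 1-12 14-17 3-9 6 8 21 15-1 6-5-5 9 1 8 8 10 10 4 4-1 10-12 13-1-14 5-4 7-7 4-19 5-8 9-12-2 5 8 7 7 28-1 14-10 6-7 8-3 11-15 7 0 14-16 4 4 9 1 11-8 11 2 10-4 10 0 7-7 12 6 10 14 7-8 3-6 10 8 8-2 3-1-2-7 3-14 3-3-4-5 2-19-6-5z"/><path data-summit="59 403" data-sink="196 415" d="M91 313l-10 0-12 4-9 11 2 5-4 7-1 12 5 4 3 11 9 8 0 2-12 18-6 17-8 7-5 12 0 16 3 7 2 12 5 4 11 4 11-14 12-4 11 1-7-11 0-7 11-20 9-3 18 5 6-7 1-7 6-6-1-15 5-11-8-2-5-4-3-10-4-6 0-7-7-8-16-2-8-5z"/><path data-summit="372 229" data-sink="463 241" d="M453 181l-13 8-16-1-2 7 2 27-8 17-6-3-10 0 8 19-4 6-6 2 2 14-4 6 0 3 14 8 5 10 17 16 0 6-3 7 17 5 10-4 6 0-8-20 10-7 0-117-6-2z"/><path data-summit="200 270" data-sink="70 236" d="M116 189l-3 1 0 9-8 19-33 19 6 5 2 12 6 6 2 7 14 9 9 3 4 5 4 9 5 6 0 7 5 10 31-6 15-8 3-7 5-4-9-3 0-10-24-34-4-2-9 1-7-9 0-6 4-5 12-6 8 1-30-27z"/><path data-summit="115 88" data-sink="262 165" d="M196 56l-56 0-5 6-8 21-7 6 4 6 2 6 5 5 16 9 11 31-7 10-8 0-13-11-1 14 3 4-2 15 2 2 8 0 7 3 18-1-4-8 0-14 4-6 14-6-8-21 9-6 17-3 12-14 9-2-2-6-17-13-7-11z"/><path data-summit="59 403" data-sink="70 236" d="M70 236l-8 0-7 4-6 0-20 14-13-3 0 38 5 9-3 16 2 4 16 3 6-5 19 12 8-11 7-3 15-1 4-7 7-4 1 2 3 0 2-3 7 2-3-4 4 1 3-7-4-9-4-5-9-3-14-9-2-7-6-6-2-12z"/><path data-summit="115 88" data-sink="17 99" d="M40 56l-24 1 1 97 3-2 20 1 6-4 10 4 4-7 0-4 7-2 23-23 0-11 12-14 0-2-21 1-3-2-1-10-10 1-20-6-5-7z"/>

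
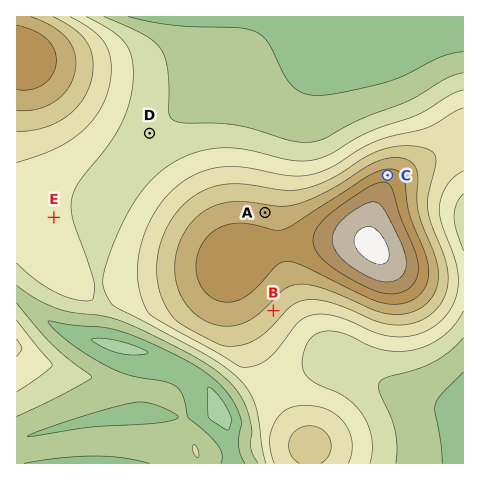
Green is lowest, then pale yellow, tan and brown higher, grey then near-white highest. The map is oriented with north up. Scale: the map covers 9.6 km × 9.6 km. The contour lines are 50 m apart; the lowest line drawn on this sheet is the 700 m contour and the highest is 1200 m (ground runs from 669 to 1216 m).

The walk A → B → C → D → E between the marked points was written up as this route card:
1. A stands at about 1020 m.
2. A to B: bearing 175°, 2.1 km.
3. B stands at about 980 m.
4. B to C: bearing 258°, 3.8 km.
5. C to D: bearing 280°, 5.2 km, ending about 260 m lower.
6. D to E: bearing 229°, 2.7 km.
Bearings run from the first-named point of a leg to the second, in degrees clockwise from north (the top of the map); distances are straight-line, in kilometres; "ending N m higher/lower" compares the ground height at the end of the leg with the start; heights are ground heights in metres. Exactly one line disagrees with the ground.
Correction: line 4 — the bearing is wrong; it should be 040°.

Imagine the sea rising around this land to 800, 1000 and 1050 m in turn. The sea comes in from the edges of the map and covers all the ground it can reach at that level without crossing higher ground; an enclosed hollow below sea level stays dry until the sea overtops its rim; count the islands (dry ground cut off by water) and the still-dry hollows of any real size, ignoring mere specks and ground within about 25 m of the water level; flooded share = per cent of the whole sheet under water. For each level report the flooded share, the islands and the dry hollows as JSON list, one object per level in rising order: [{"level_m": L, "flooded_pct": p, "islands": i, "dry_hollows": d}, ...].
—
[{"level_m": 800, "flooded_pct": 32, "islands": 0, "dry_hollows": 0}, {"level_m": 1000, "flooded_pct": 84, "islands": 1, "dry_hollows": 0}, {"level_m": 1050, "flooded_pct": 90, "islands": 1, "dry_hollows": 0}]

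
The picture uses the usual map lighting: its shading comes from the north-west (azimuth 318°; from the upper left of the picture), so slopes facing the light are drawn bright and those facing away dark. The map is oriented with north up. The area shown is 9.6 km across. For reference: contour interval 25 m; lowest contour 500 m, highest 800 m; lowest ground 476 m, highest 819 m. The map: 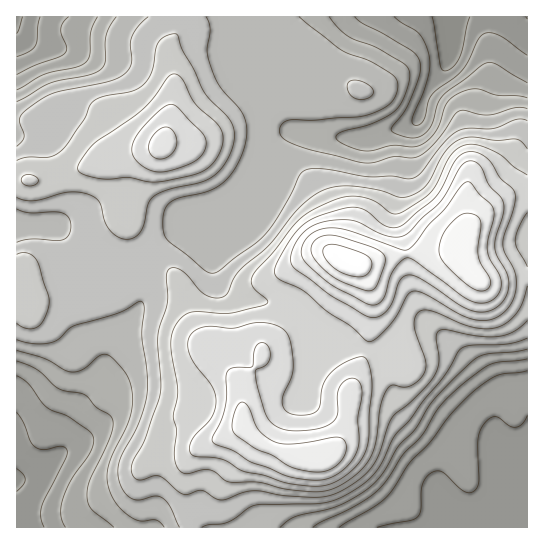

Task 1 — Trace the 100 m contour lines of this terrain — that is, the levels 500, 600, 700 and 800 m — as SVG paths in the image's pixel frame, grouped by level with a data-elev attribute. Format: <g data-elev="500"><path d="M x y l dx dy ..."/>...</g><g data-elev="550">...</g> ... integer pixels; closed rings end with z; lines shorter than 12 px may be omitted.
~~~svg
<g data-elev="500"><path d="M17 469l6 5 2 5-2 6-6 6"/><path d="M22 17l-5 17"/><path d="M470 17l-11 41-6 9-8 4-3-1-2-4-8-49"/></g><g data-elev="600"><path d="M280 527l8-6 7-4 32-8 15-5 17-9 12-9 13-15 15-25 18-19 16-26 22-24 20-18 12-5 27-2 13-3"/><path d="M17 350l28 9 25 13 12-2 16-13 5-3 8 3 11 11 5 8 4 9 1 10 0 11-5 19-18 38-2 12 2 12 7 16 13 13 10 5 18-1 7 7"/><path d="M527 109l-12-1-28 7-22-5-6 1-5 5-11 17-10 12-11 9-8 4-20-1-20 5-11 1-52-13-16-5-11-6-4-5 0-7 5-5 6-2 24 0 43-3 11-2 13-6 8-6 6-8 2-9-2-7-5-5-21-13-29-11-42-33"/><path d="M116 17l-9 17-2 9 0 18-4 8-12 6-39 8-33 19"/></g><g data-elev="700"><path d="M309 486l16 0 14-6 16-13 10-14 4-15 0-24 3-28-2-16-4-11-4-2-5 1-12 5-10 6-6 6-5 8-4 22-2 5-8 4-15 1-9-4-4-8 1-8 8-17 2-12-3-25-3-7-4-5-10-5-14-2-26 6-27-1-12 4-4 4-2 6 1 12 6 12 18 22 2 8 1 7-1 8-4 8-19 23-3 8 2 5 6 3 24 2 24 13 18 3 24 8z"/><path d="M366 341l4 1 4-2 12-11 11-13 10-21 6-4 10 2 38 22 17 5 9 0 10-3 8-5 5-7 5-12 1-15-2-9-10-18-1-8 1-9 10-27 1-13-2-5-14-12-8-15-8-7-6-3-7 0-11 4-6 7-10 23-7 11-35 29-7 2-7-1-6-4-16-13-8-3-10 1-25 7-13 6-11 9-10 13-12 23-1 7 1 4 6 4 22 10 22 20 26 16z"/><path d="M154 171l15 0 22-8 9-6 6-10 0-6-3-7-25-26-5-4-8 3-12 10-14 16-7 12 0 8 3 6 9 8z"/></g><g data-elev="800"><path d="M356 277l9-1 5-5 2-8-3-6-10-5-21-7-8-1-5 3-2 3 0 4 7 11 12 8z"/></g>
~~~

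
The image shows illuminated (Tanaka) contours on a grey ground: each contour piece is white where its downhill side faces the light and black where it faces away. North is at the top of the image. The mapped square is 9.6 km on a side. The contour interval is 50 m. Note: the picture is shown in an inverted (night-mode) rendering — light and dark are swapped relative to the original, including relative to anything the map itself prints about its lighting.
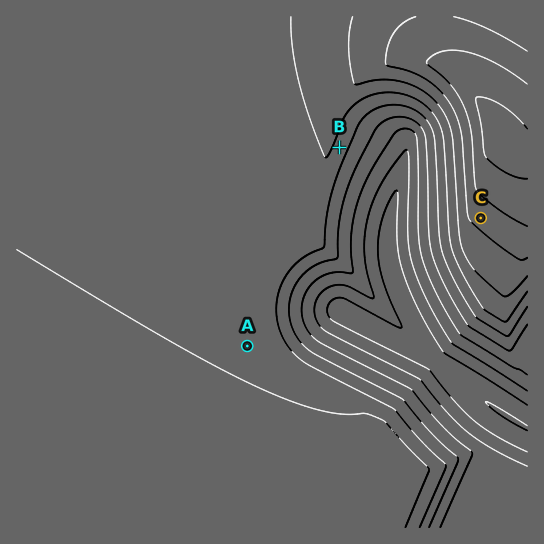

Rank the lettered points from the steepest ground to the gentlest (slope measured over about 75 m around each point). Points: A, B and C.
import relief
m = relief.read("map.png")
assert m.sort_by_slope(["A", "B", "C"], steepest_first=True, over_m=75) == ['B', 'C', 'A']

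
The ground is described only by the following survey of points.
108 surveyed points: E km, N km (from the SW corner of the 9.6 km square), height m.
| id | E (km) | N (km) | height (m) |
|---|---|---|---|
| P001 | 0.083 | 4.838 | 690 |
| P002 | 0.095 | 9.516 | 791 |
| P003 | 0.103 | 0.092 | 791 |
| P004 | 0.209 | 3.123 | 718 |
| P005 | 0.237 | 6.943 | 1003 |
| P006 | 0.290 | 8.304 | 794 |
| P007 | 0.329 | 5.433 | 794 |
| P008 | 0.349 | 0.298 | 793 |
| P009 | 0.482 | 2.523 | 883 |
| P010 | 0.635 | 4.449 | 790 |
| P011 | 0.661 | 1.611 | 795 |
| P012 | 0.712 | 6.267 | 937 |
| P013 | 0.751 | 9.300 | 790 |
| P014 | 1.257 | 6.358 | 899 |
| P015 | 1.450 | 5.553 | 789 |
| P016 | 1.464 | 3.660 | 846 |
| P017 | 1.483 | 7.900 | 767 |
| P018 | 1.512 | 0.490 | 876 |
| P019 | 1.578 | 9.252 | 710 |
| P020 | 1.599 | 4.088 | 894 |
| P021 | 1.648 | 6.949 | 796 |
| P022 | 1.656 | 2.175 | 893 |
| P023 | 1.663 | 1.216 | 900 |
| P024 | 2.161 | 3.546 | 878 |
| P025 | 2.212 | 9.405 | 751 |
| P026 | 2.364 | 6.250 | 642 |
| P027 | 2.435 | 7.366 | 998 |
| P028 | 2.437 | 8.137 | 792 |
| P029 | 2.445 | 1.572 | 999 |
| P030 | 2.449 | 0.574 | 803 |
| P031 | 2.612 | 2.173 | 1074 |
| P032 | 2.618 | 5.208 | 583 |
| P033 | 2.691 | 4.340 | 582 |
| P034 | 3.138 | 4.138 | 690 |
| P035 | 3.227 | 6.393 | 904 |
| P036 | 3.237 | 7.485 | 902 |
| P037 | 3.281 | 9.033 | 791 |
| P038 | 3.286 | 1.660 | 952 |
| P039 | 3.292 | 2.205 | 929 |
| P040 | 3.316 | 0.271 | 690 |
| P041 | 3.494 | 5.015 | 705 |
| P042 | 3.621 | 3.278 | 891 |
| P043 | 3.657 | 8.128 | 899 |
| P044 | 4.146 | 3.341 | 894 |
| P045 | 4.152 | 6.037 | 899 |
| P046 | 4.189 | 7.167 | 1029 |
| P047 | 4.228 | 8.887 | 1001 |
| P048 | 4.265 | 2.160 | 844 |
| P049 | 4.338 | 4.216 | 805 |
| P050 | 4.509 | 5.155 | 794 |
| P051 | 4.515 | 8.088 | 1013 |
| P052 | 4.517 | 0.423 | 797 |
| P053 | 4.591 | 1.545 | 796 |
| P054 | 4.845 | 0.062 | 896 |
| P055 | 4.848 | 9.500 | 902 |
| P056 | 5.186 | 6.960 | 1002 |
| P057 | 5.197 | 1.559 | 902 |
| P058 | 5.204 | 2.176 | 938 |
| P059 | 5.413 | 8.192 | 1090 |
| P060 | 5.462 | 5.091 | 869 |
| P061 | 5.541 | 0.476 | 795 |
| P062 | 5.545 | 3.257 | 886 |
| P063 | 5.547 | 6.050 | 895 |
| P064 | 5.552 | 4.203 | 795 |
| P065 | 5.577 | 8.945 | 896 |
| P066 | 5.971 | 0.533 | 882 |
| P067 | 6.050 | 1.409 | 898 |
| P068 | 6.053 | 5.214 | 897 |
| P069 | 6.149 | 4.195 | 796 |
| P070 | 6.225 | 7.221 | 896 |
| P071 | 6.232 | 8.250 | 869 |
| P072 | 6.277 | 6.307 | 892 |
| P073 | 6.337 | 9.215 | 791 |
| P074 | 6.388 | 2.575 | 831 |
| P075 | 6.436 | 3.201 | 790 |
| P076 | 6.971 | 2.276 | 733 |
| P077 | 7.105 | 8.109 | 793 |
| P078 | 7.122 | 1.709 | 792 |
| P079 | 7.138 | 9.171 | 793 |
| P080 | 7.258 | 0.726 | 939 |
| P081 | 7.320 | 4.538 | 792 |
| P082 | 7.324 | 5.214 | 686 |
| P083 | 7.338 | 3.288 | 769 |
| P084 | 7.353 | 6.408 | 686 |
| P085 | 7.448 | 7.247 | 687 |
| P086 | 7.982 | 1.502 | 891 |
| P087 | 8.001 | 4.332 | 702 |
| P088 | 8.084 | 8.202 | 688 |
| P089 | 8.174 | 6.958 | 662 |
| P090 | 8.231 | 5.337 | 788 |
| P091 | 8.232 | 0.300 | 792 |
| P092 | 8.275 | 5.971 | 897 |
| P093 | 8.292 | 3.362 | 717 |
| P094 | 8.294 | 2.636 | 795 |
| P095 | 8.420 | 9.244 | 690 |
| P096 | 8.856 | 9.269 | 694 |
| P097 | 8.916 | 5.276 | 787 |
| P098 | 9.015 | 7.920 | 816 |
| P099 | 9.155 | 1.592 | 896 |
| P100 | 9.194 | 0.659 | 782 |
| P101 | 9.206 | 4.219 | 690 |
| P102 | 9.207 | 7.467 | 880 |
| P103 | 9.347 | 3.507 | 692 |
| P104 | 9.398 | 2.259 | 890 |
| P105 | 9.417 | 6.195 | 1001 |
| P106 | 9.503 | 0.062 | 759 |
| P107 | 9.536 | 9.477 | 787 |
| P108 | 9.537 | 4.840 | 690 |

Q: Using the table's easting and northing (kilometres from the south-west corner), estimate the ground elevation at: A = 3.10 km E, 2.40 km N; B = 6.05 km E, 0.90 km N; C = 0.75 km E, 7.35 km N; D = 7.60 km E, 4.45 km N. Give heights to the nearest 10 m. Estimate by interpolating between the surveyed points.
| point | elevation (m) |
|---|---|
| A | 1000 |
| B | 900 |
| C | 900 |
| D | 790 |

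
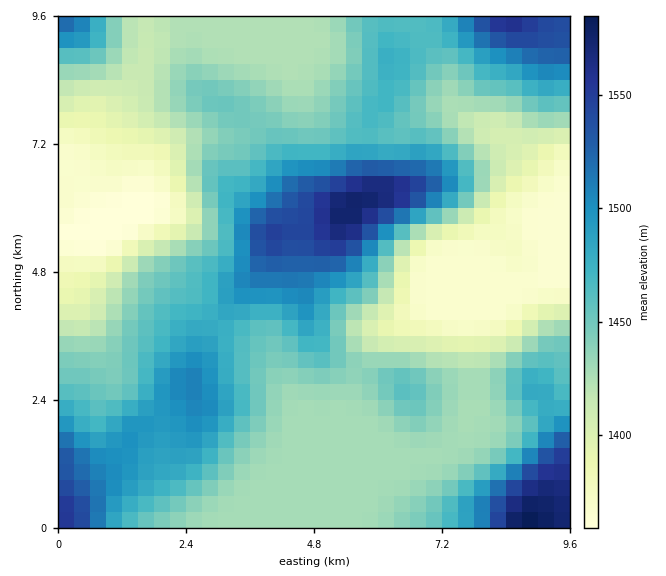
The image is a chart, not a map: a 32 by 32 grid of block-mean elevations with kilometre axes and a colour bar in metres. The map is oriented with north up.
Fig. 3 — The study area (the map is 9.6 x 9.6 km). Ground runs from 1360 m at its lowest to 1585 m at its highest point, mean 1450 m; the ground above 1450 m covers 40.1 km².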